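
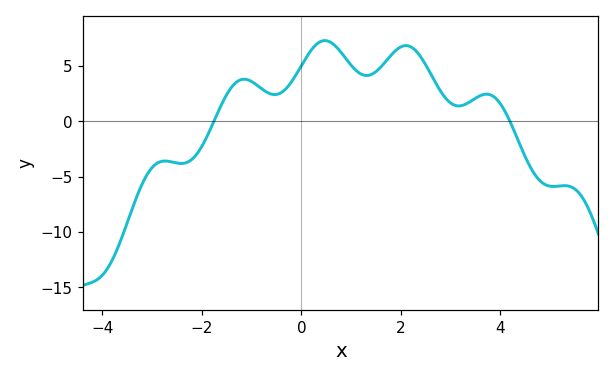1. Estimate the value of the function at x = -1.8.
-0.5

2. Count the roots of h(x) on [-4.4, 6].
2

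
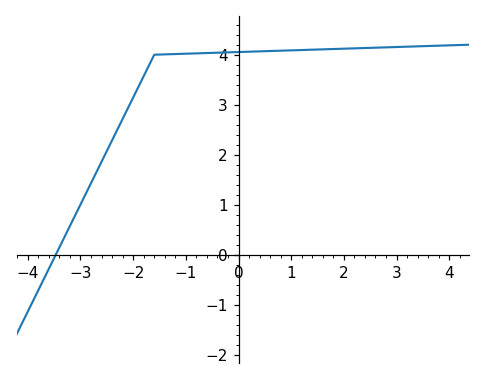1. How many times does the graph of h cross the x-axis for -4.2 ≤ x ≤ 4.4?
1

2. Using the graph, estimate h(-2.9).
1.22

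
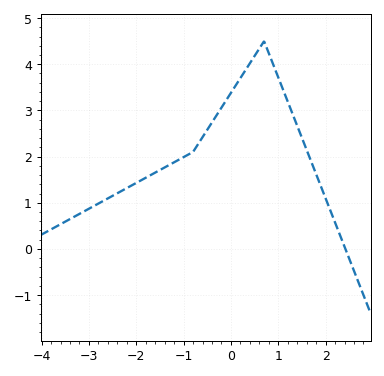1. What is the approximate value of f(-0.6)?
2.42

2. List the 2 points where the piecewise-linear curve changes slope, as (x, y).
(-0.8, 2.1); (0.7, 4.5)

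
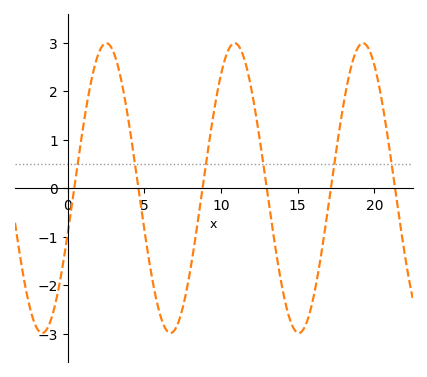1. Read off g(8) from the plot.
-1.67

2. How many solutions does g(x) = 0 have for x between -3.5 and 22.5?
6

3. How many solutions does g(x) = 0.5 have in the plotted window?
6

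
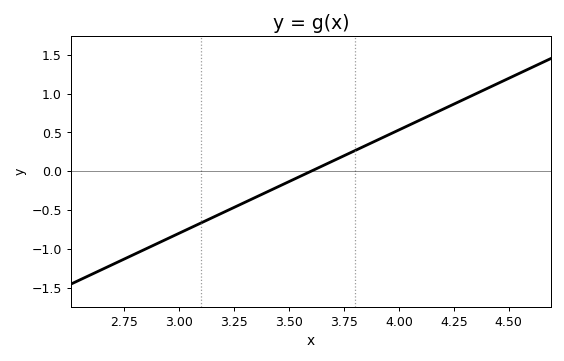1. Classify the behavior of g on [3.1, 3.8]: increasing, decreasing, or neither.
increasing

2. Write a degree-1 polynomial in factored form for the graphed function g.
y = 1.33(x - 3.6)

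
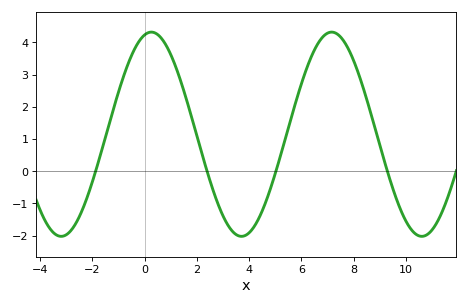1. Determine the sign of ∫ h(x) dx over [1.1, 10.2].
positive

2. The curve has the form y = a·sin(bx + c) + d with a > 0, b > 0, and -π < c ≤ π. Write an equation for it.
y = 3.17sin(0.91x + 1.3) + 1.15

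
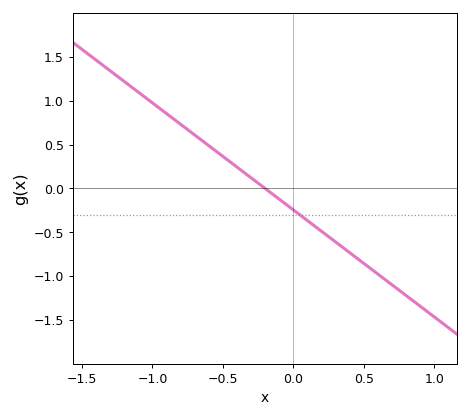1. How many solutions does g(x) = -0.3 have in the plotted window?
1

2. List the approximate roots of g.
-0.2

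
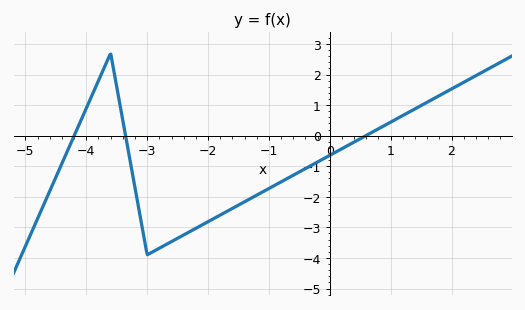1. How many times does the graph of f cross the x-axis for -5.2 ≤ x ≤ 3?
3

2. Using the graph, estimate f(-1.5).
-2.3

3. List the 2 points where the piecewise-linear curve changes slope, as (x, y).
(-3.6, 2.7); (-3, -3.9)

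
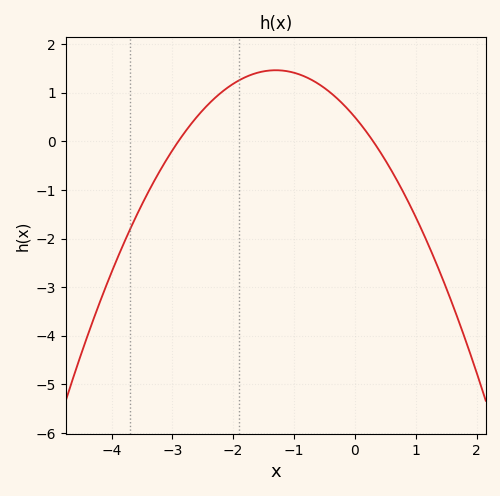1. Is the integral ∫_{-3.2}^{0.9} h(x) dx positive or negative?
positive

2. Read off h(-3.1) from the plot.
-0.388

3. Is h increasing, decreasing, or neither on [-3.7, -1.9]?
increasing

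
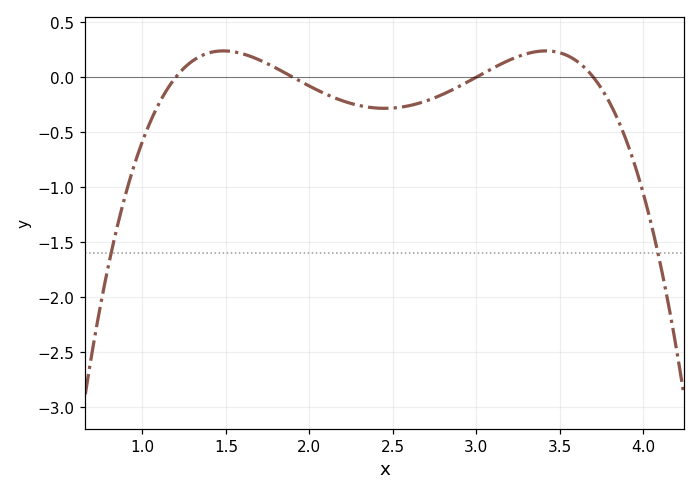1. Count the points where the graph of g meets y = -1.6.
2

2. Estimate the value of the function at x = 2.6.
-0.25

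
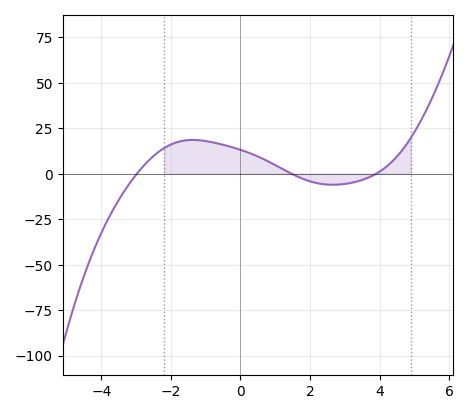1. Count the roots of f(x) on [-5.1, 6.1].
3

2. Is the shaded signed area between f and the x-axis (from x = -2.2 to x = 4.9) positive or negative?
positive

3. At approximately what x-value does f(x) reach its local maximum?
-1.38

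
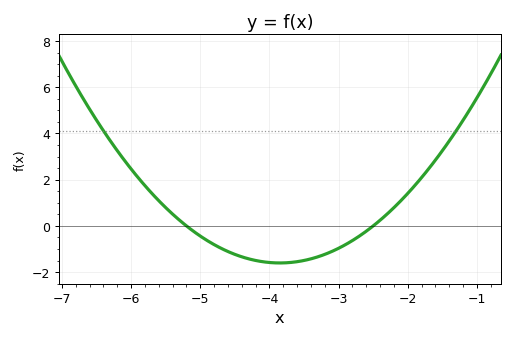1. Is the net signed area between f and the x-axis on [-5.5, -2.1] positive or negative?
negative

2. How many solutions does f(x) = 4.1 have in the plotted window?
2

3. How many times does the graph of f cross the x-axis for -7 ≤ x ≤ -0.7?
2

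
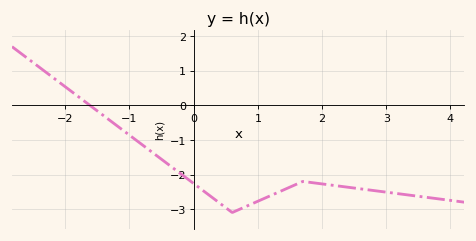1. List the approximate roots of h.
-1.62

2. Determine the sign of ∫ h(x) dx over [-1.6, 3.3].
negative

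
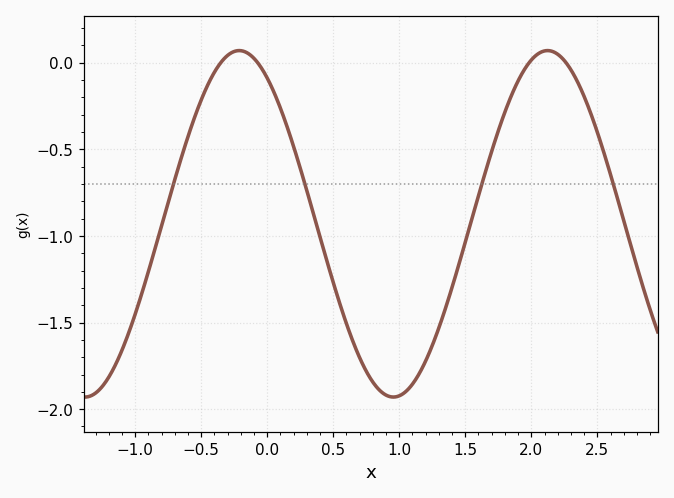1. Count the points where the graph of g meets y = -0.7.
4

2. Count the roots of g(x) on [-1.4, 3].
4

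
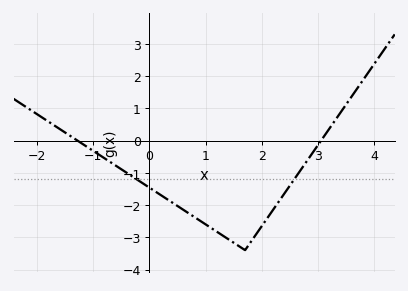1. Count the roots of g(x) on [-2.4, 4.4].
2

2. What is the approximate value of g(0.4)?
-1.92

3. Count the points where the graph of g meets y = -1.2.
2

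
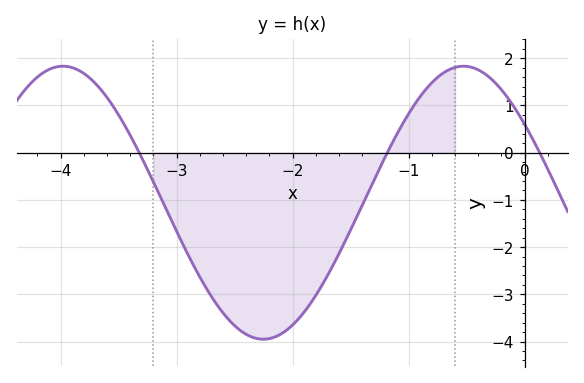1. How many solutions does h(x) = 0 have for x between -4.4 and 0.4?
3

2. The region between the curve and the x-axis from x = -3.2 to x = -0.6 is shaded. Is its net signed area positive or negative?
negative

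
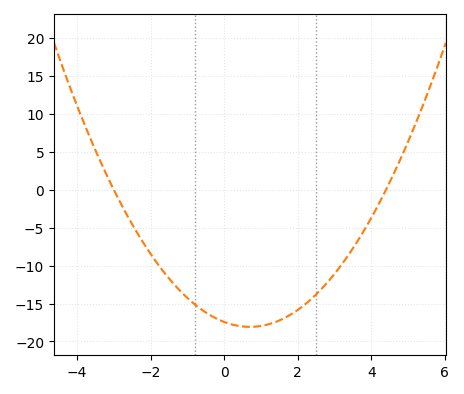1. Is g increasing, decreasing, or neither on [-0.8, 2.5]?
neither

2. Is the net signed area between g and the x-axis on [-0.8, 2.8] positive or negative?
negative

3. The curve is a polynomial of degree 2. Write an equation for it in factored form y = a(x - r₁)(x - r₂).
y = 1.32(x + 3)(x - 4.4)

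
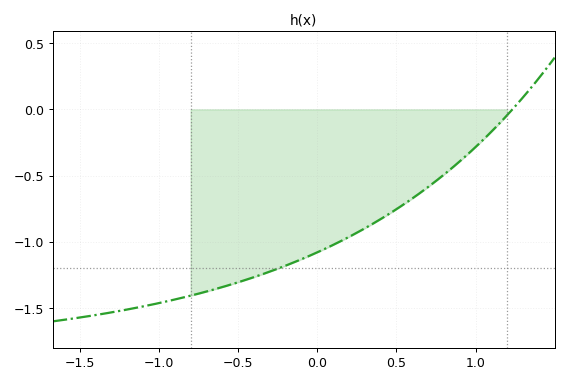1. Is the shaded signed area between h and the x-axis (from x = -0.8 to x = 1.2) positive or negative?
negative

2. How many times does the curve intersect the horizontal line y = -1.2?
1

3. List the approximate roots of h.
1.23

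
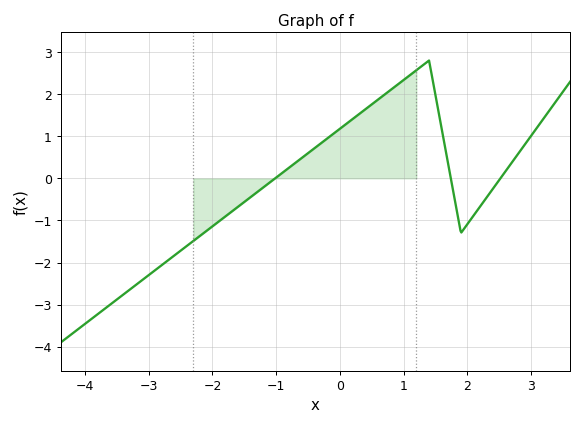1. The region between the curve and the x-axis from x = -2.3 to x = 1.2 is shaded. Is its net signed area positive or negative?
positive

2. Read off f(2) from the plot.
-1.1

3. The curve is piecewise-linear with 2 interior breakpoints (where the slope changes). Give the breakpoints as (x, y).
(1.4, 2.8); (1.9, -1.3)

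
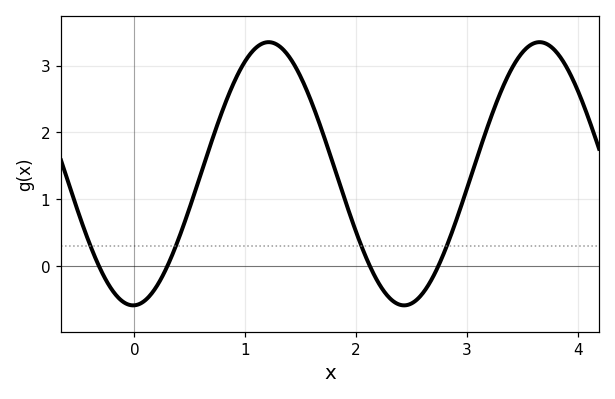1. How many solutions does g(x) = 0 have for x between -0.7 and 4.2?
4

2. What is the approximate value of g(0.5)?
0.9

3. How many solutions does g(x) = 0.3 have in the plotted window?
4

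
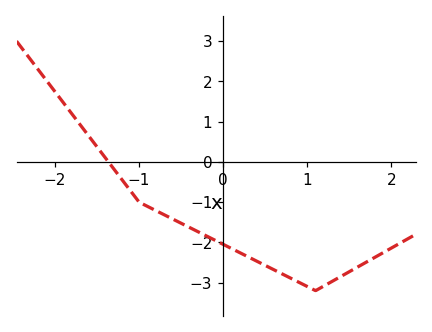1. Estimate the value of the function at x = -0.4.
-1.6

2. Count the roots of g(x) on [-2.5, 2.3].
1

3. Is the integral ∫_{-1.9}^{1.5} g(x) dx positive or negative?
negative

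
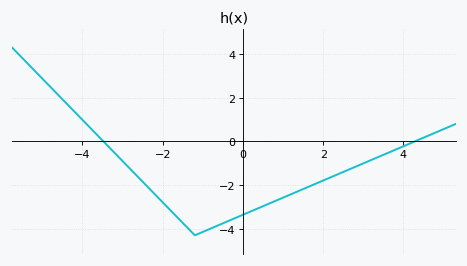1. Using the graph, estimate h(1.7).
-2.03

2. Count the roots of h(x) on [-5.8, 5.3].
2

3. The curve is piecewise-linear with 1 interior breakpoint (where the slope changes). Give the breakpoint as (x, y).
(-1.2, -4.3)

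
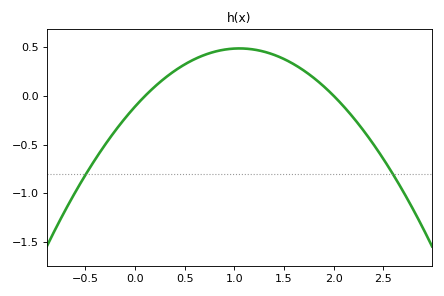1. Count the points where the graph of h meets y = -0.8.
2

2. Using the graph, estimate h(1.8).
0.184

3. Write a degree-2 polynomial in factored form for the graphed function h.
y = -0.54(x - 0.1)(x - 2)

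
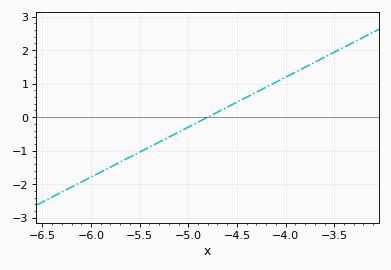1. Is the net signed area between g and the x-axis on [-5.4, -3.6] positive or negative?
positive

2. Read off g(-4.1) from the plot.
1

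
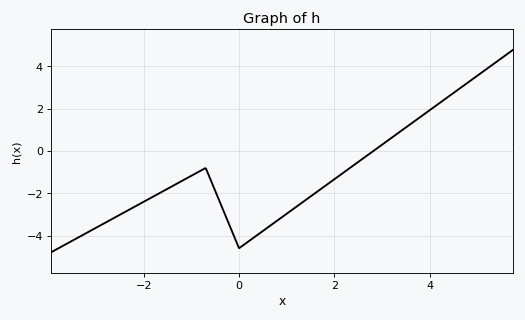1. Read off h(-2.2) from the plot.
-2.6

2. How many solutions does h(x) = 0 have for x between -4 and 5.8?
1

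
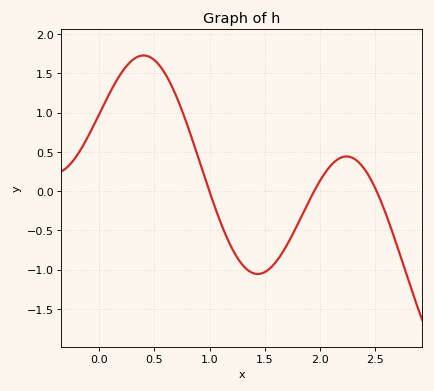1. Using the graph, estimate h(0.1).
1.25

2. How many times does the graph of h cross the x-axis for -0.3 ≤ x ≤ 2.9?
3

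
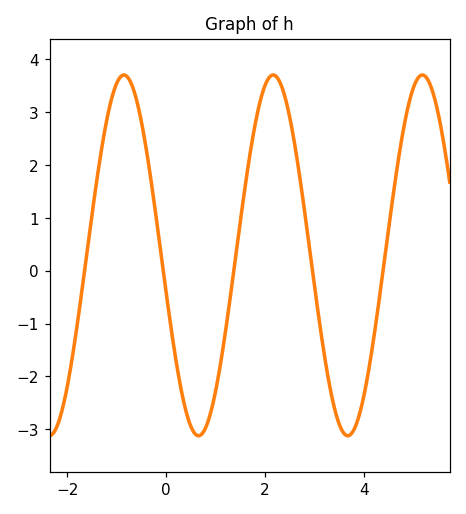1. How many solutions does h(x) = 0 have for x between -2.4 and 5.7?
5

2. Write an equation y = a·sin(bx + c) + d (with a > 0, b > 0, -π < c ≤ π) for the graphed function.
y = 3.41sin(2.1x - 2.9) + 0.29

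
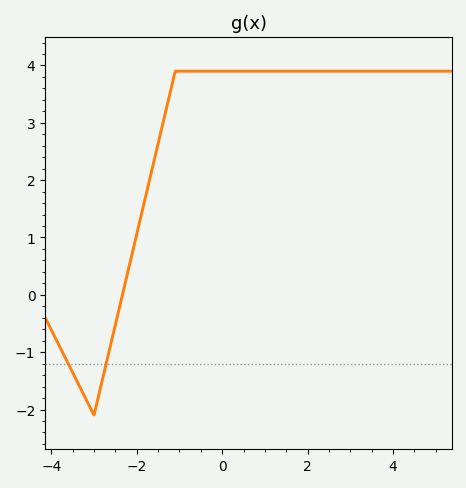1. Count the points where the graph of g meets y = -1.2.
2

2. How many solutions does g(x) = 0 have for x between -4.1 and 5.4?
1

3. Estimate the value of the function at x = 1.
3.9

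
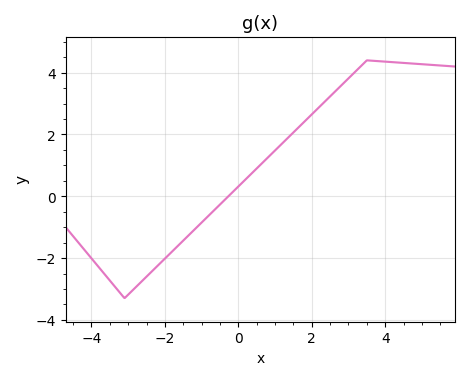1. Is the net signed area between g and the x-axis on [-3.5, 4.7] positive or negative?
positive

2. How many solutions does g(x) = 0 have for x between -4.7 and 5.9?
1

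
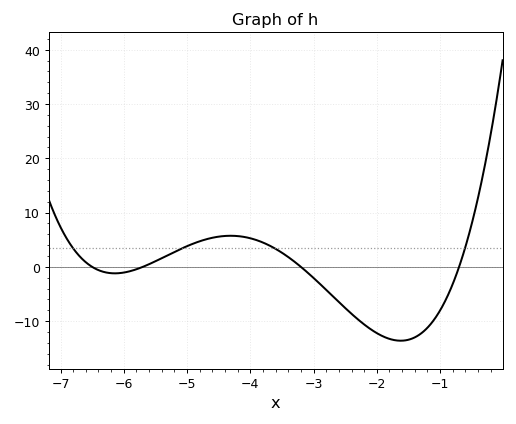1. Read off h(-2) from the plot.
-12.2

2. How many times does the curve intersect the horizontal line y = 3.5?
4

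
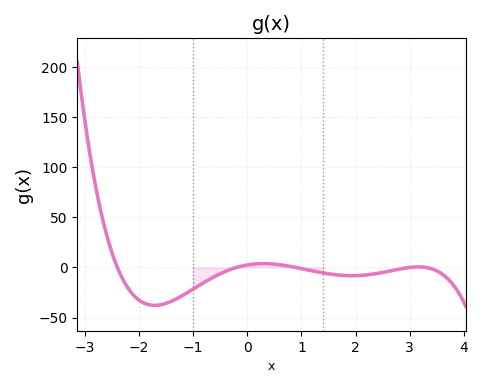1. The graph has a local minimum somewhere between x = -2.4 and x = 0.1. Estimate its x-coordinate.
-1.7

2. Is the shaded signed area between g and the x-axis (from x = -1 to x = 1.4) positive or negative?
negative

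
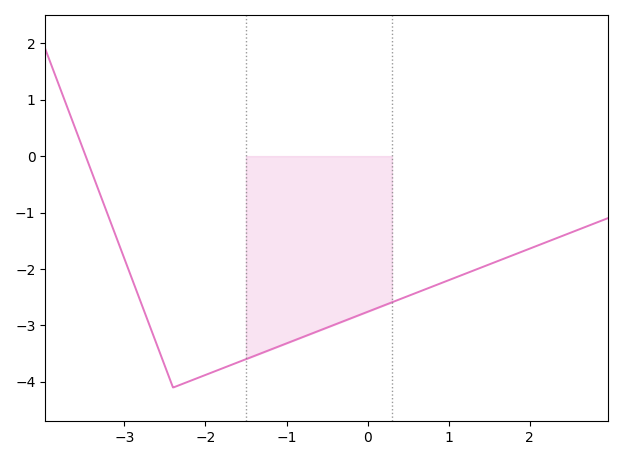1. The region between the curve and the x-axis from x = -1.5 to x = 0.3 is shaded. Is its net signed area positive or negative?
negative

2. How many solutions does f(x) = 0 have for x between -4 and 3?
1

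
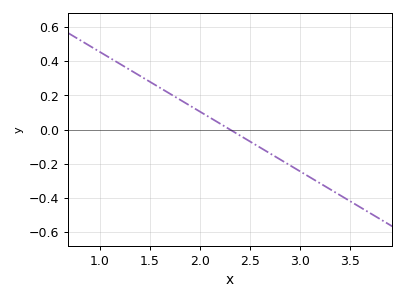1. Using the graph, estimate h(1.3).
0.35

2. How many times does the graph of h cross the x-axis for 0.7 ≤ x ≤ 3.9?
1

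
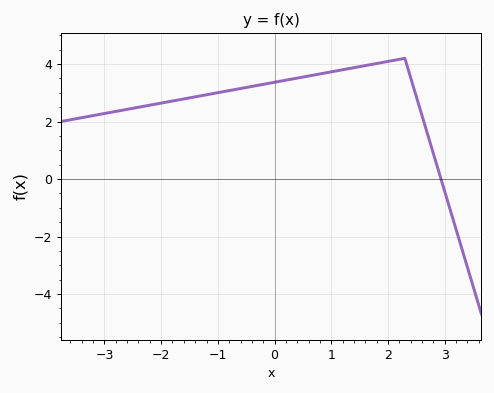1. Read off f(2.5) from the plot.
2.8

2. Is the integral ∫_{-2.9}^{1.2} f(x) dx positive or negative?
positive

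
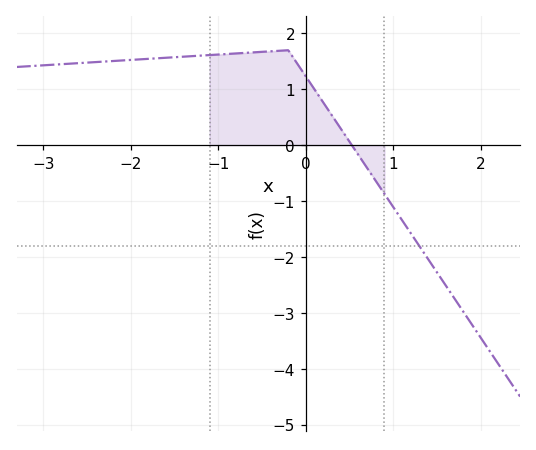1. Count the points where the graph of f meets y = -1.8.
1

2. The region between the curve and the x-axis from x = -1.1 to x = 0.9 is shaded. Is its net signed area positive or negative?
positive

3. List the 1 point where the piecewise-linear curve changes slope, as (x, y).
(-0.2, 1.7)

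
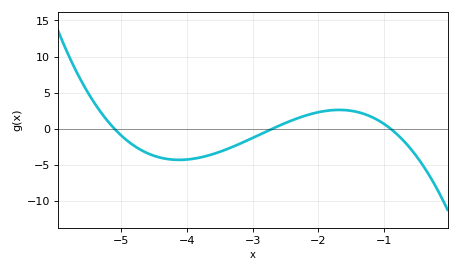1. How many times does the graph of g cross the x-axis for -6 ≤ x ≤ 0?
3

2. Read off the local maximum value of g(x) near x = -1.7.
2.61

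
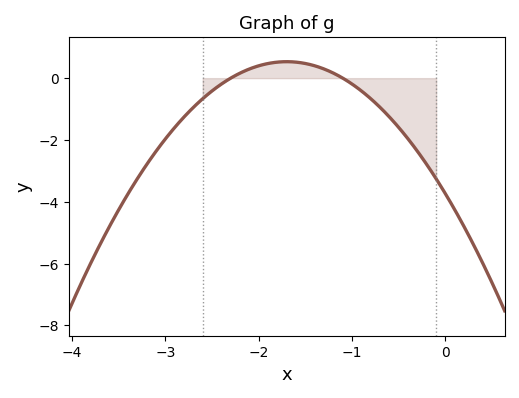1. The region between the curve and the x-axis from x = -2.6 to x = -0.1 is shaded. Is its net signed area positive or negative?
negative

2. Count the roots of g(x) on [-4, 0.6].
2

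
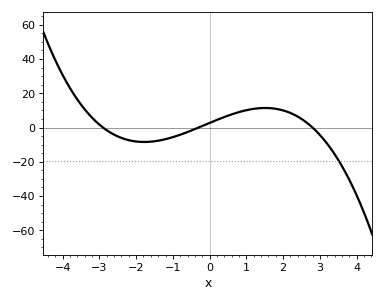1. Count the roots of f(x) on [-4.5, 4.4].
3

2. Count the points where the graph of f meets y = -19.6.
1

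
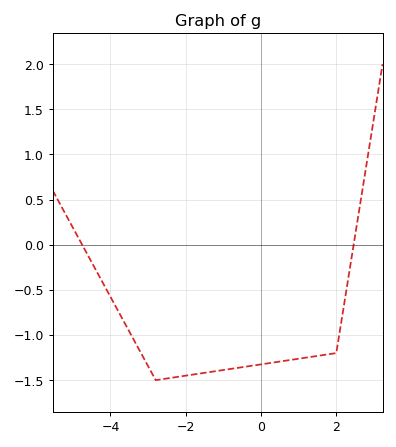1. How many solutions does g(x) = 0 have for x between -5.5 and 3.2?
2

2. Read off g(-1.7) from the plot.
-1.45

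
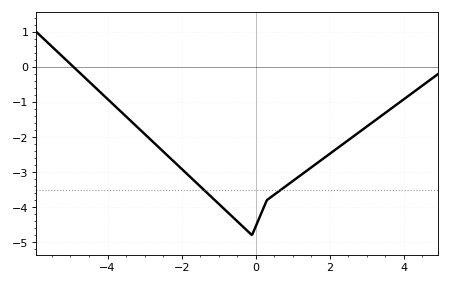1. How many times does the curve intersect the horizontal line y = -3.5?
2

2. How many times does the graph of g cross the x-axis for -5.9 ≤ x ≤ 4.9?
1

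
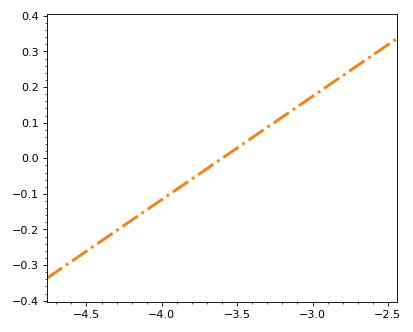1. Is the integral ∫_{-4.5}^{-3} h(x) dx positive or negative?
negative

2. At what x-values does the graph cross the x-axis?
-3.6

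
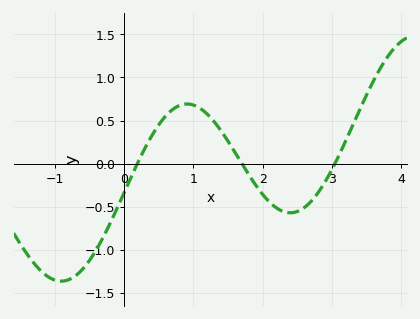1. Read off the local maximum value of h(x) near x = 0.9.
0.7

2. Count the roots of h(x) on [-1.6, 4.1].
3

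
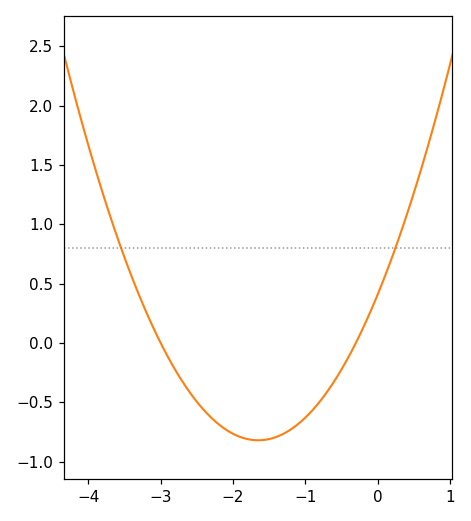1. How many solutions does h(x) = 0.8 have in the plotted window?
2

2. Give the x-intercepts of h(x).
-3, -0.3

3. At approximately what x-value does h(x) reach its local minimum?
-1.6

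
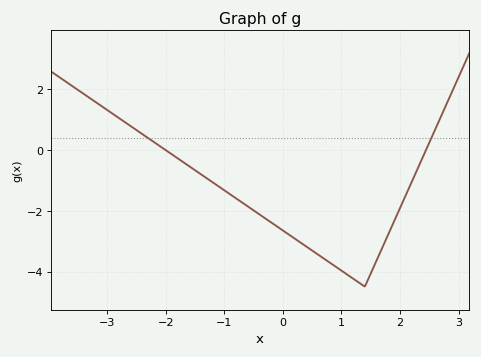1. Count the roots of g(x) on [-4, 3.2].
2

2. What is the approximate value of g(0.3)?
-3.04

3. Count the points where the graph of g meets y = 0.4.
2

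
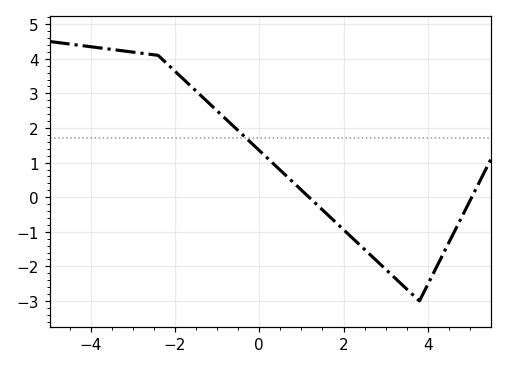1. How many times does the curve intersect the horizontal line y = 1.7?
1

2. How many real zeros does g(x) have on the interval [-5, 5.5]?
2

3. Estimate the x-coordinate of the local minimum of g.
3.8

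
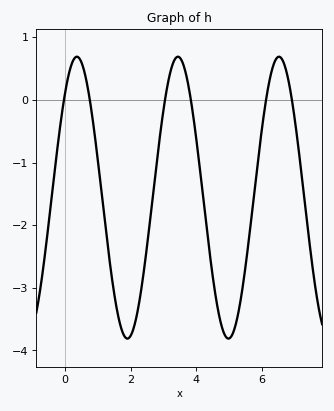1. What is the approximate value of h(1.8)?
-3.8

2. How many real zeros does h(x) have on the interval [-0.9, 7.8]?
6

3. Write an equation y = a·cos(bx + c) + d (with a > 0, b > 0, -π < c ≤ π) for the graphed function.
y = 2.25cos(2x - 0.74) - 1.56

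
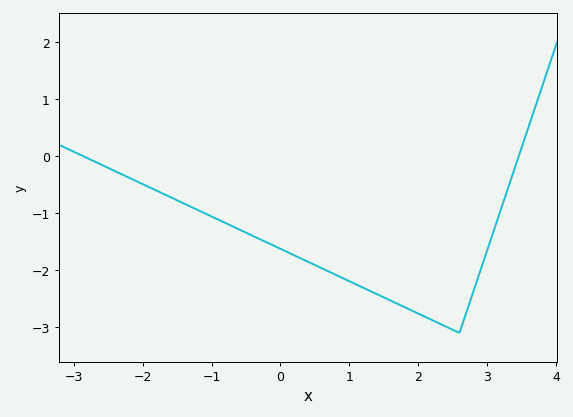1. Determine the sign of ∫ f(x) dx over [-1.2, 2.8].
negative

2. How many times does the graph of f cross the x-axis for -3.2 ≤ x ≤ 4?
2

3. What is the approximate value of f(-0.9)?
-1.1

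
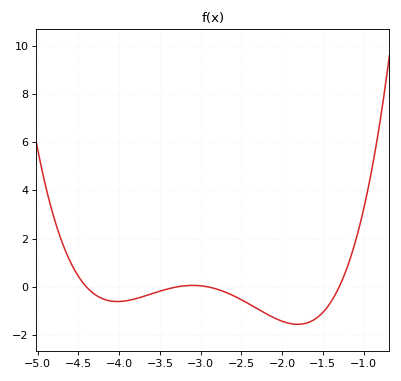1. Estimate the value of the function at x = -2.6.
-0.354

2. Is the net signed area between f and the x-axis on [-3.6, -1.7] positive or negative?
negative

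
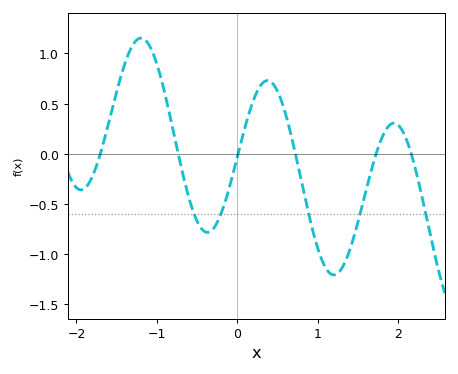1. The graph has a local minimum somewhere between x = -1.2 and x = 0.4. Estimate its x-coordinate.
-0.374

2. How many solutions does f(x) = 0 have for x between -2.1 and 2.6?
6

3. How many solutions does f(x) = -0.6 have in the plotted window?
5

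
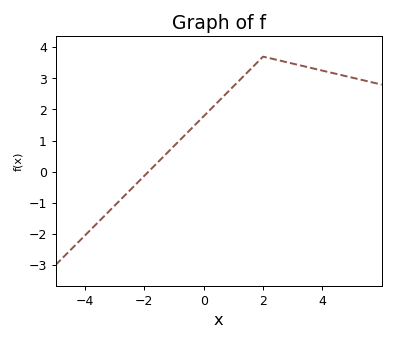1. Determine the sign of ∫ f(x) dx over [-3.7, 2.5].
positive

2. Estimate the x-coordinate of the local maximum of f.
2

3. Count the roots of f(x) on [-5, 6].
1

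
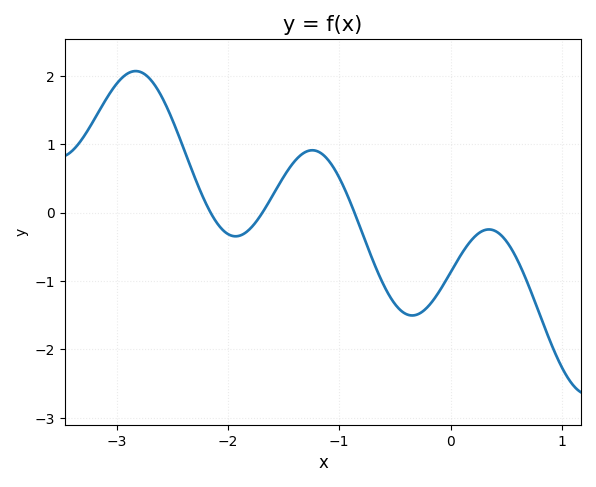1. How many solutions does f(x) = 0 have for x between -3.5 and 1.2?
3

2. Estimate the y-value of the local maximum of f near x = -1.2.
0.912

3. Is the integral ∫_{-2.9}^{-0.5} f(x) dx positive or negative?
positive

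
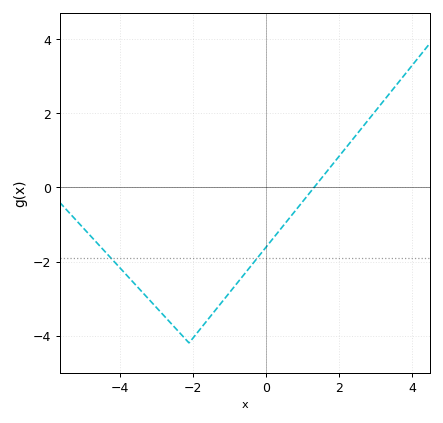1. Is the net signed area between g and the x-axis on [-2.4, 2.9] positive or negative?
negative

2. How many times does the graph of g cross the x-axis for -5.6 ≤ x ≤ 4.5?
1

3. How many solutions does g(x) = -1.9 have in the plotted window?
2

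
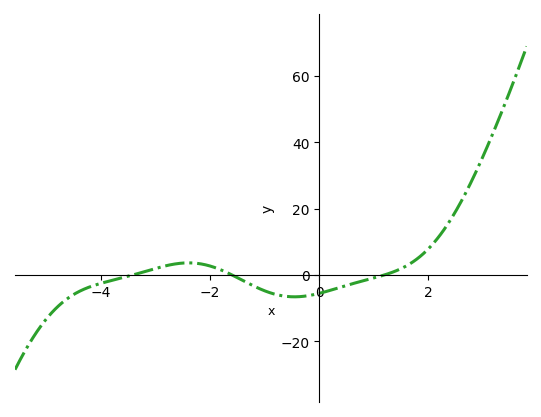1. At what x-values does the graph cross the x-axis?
-3.41, -1.61, 1.2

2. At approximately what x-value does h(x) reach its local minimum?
-0.455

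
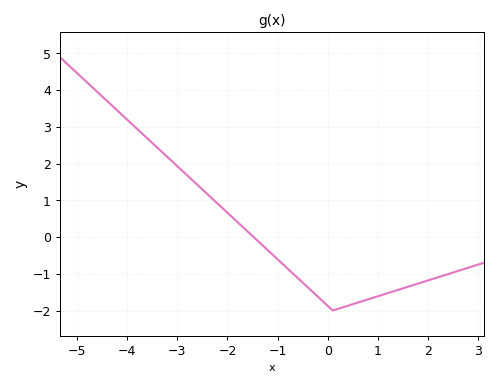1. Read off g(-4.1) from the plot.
3.32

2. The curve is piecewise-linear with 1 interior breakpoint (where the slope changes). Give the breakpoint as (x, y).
(0.1, -2)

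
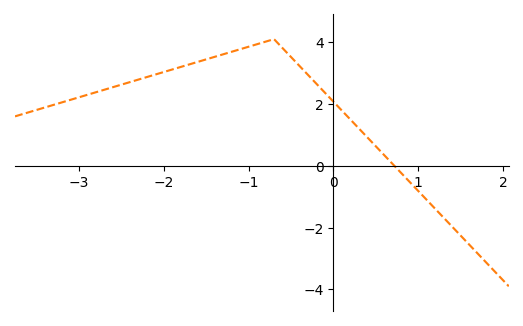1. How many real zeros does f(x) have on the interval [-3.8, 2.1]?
1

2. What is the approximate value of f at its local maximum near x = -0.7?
4.1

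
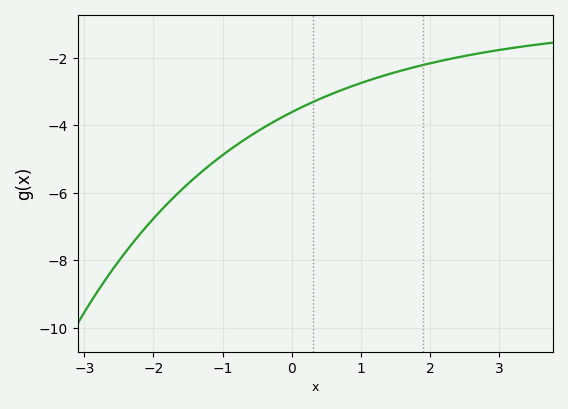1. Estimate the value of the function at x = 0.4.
-3.2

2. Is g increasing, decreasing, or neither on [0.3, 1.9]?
increasing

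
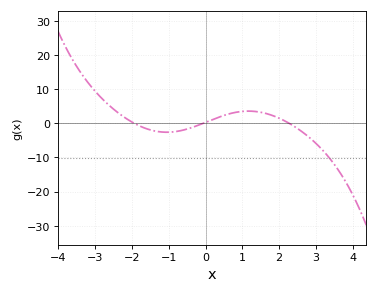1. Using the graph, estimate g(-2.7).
6.05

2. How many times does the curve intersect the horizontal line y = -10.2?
1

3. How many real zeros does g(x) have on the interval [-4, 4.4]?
3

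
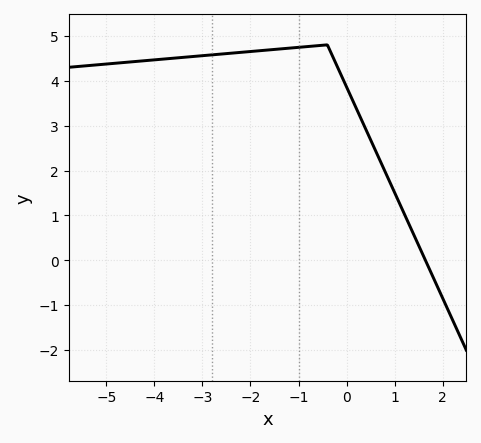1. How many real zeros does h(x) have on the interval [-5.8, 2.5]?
1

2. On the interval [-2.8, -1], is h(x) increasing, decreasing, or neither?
increasing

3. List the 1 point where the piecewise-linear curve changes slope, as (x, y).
(-0.4, 4.8)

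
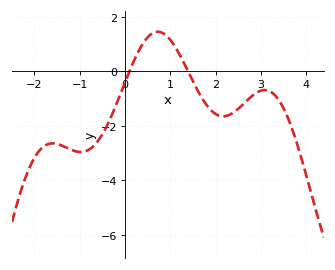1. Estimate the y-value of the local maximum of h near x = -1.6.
-2.65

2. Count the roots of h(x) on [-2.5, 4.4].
2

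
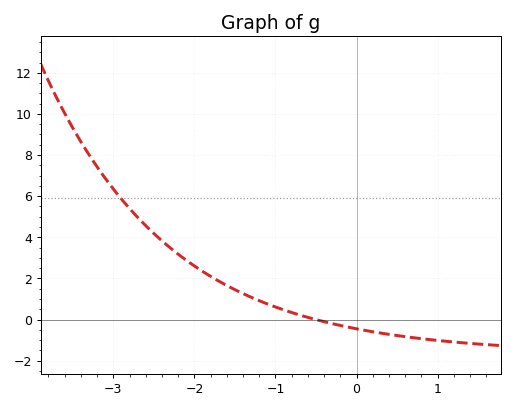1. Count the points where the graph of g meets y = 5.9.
1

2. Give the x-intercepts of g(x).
-0.5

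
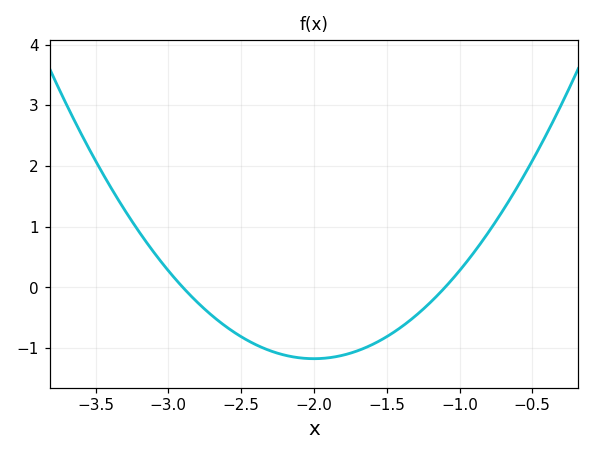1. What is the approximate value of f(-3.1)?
0.58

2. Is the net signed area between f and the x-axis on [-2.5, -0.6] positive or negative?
negative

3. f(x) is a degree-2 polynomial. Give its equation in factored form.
y = 1.45(x + 2.9)(x + 1.1)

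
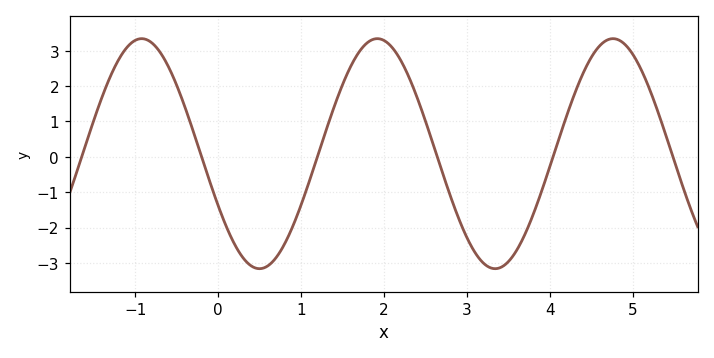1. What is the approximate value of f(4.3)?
1.78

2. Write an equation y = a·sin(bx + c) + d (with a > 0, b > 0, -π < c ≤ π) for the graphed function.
y = 3.25sin(2.21x - 2.67) + 0.09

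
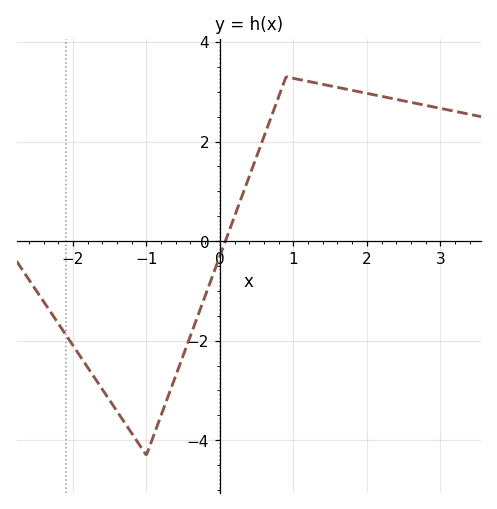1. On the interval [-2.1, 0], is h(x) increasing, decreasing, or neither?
neither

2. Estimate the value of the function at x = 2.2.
2.91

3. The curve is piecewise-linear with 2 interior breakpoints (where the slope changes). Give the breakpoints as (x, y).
(-1, -4.3); (0.9, 3.3)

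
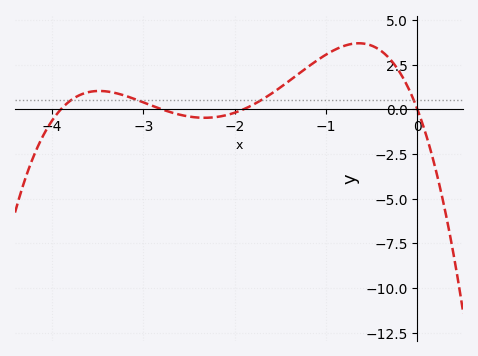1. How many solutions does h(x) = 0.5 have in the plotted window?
4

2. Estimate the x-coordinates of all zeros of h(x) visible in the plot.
-3.9, -2.8, -1.9, 0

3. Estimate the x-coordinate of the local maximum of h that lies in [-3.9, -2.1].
-3.48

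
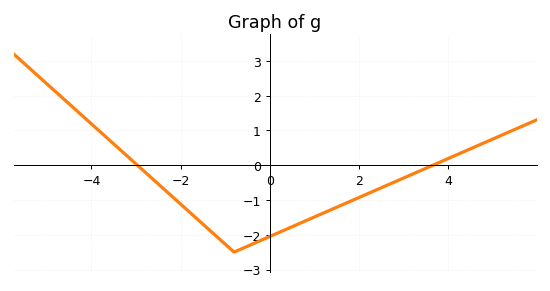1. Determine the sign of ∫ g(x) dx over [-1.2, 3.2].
negative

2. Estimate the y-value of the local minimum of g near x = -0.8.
-2.5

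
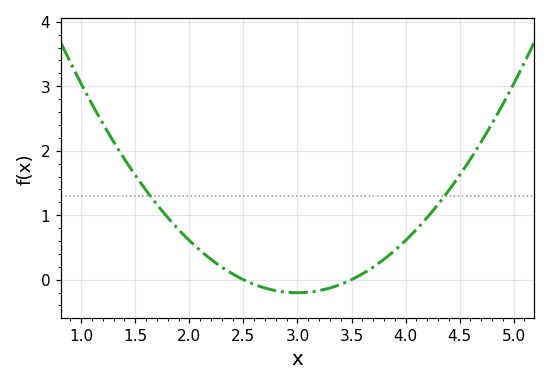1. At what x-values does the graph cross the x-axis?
2.5, 3.5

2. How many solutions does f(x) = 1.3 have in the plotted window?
2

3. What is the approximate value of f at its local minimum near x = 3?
-0.203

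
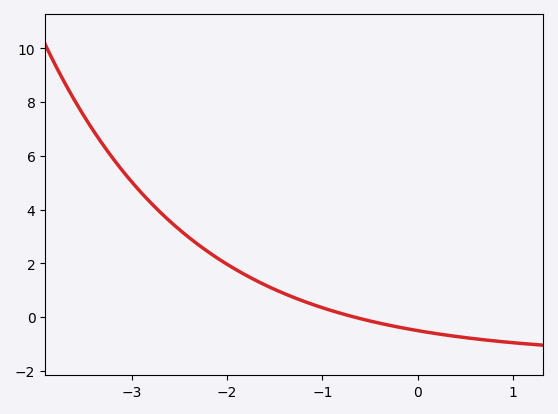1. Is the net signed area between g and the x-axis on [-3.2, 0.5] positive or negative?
positive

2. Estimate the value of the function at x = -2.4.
2.96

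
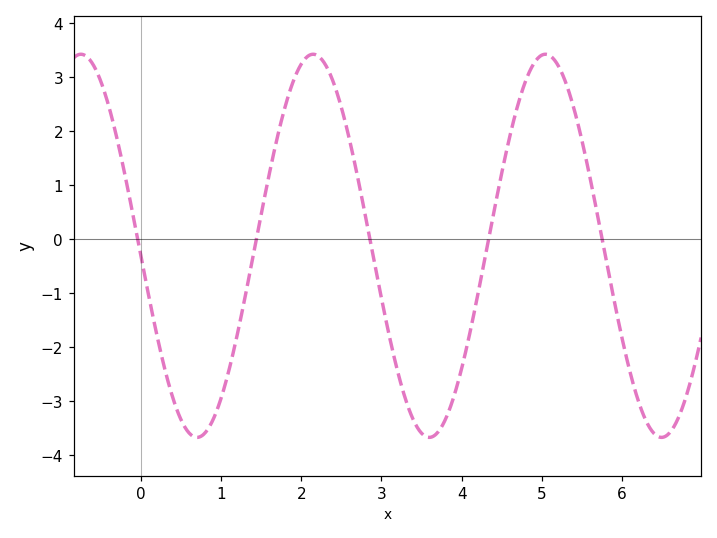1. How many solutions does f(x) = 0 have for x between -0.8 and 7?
5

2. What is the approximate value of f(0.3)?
-2.4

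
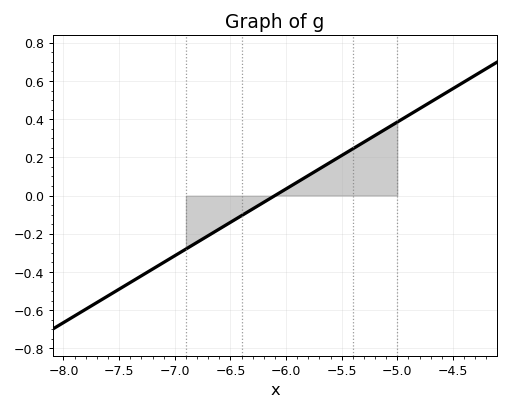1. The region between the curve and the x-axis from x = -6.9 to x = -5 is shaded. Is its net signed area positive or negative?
positive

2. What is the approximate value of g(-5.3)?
0.28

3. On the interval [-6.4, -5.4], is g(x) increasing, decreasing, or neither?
increasing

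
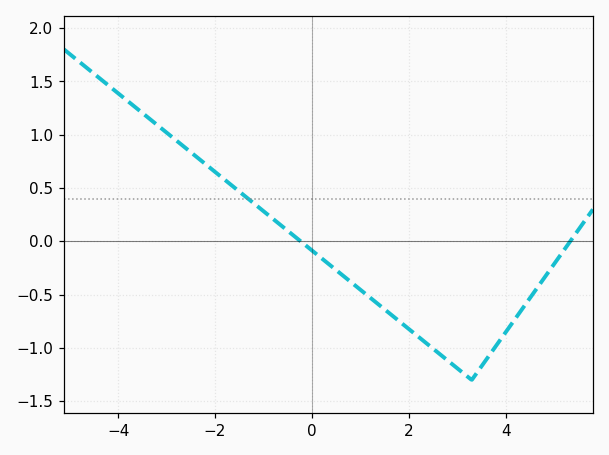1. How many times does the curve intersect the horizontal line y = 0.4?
1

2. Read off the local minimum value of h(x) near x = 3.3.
-1.3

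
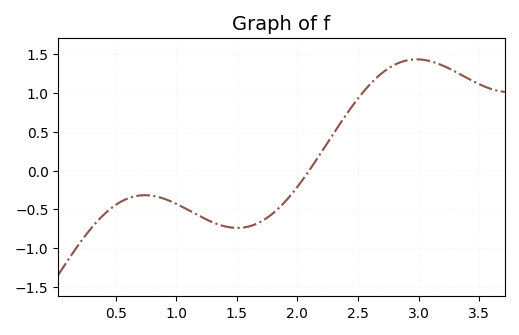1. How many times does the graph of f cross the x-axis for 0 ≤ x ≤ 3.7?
1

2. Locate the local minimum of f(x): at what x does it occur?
1.5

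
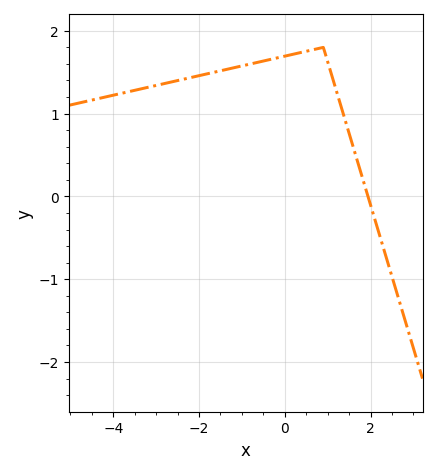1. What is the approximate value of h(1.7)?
0.4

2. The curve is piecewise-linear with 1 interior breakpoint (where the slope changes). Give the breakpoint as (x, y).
(0.9, 1.8)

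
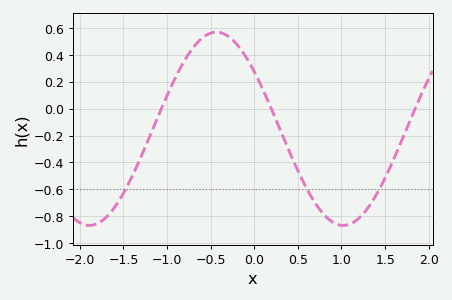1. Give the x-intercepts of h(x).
-1.1, 0.2, 1.8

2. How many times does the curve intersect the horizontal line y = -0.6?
3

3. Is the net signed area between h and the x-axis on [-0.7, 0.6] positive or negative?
positive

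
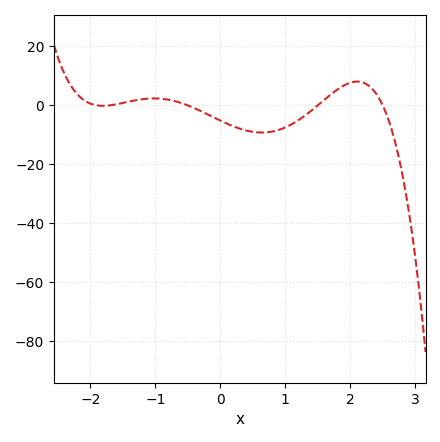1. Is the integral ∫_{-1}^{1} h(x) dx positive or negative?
negative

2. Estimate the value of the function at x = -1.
2.34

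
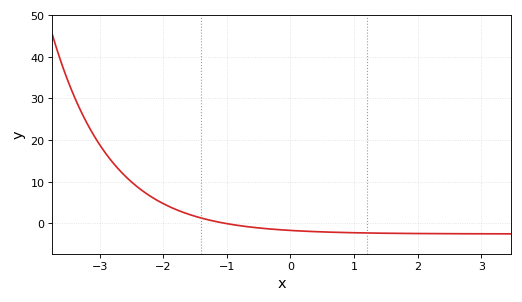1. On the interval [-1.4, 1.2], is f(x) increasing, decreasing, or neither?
decreasing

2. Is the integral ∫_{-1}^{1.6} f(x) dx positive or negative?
negative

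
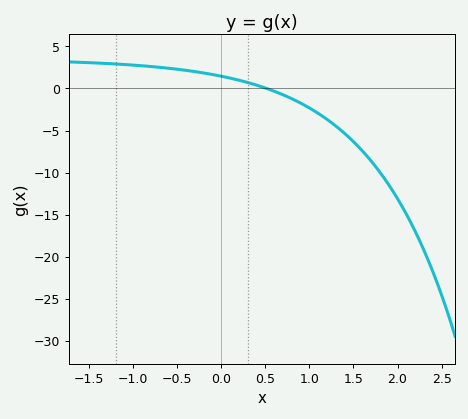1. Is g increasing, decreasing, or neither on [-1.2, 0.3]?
decreasing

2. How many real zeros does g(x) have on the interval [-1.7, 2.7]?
1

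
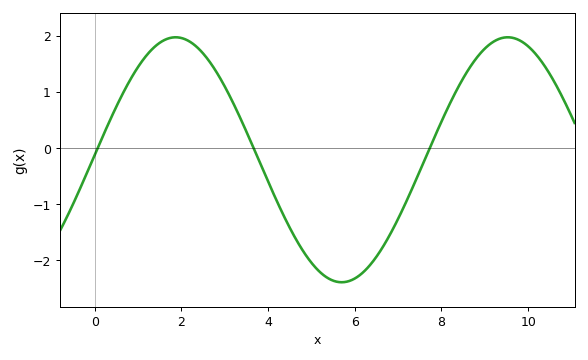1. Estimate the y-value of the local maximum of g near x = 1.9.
2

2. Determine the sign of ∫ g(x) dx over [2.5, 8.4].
negative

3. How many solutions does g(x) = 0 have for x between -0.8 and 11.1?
3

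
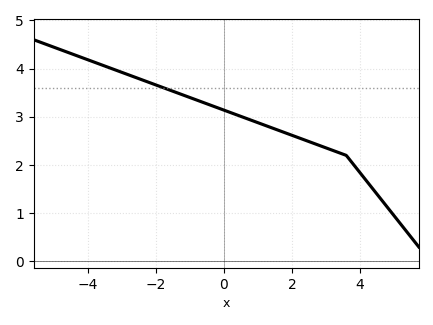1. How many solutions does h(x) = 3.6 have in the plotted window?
1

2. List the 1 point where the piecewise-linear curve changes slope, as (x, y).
(3.6, 2.2)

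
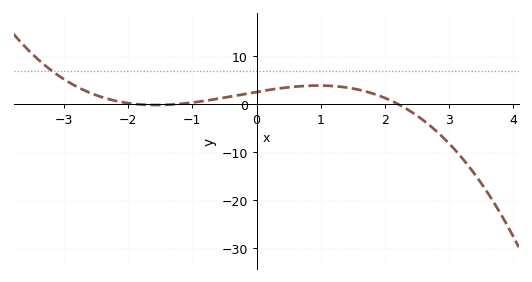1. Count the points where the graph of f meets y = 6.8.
1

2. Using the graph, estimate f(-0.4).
2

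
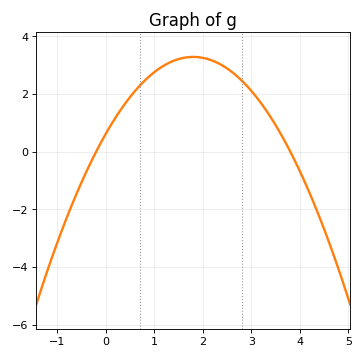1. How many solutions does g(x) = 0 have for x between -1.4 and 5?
2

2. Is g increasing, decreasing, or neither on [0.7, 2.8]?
neither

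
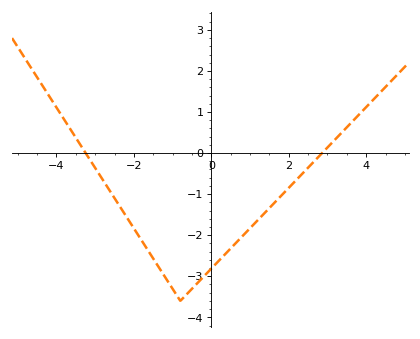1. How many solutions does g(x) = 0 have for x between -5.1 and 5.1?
2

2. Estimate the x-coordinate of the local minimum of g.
-0.8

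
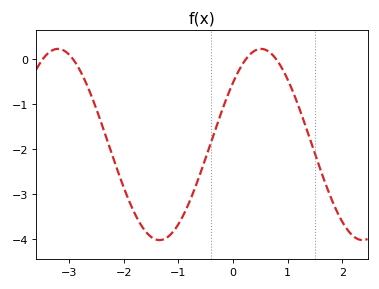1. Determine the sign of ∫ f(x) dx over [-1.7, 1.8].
negative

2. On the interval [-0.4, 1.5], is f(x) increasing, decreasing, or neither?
neither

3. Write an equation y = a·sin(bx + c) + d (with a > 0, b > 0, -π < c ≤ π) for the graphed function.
y = 2.13sin(1.69x + 0.702) - 1.9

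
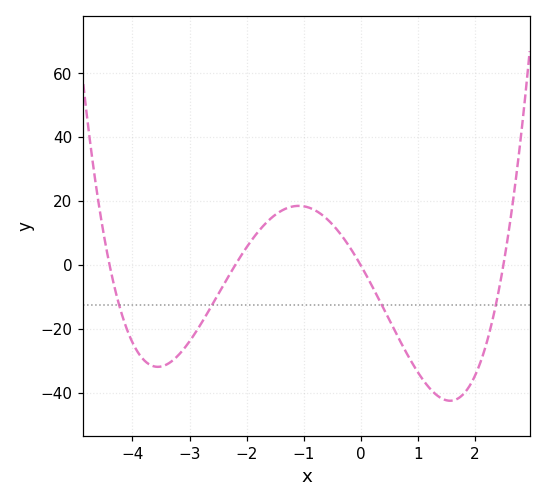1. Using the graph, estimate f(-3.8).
-29.6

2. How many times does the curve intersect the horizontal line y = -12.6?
4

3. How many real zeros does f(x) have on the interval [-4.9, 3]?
4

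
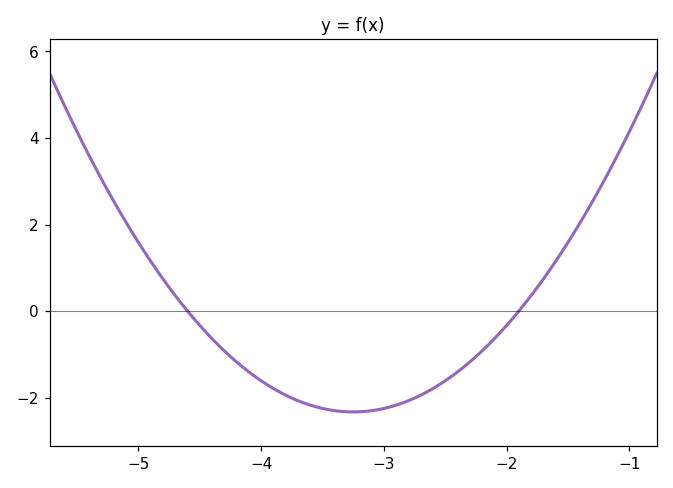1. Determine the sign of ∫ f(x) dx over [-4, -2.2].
negative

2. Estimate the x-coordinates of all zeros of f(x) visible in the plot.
-4.6, -1.9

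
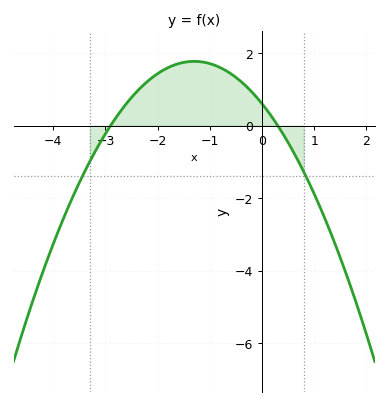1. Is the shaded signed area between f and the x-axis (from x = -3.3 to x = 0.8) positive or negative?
positive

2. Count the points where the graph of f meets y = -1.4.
2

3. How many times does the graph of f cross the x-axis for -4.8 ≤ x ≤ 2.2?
2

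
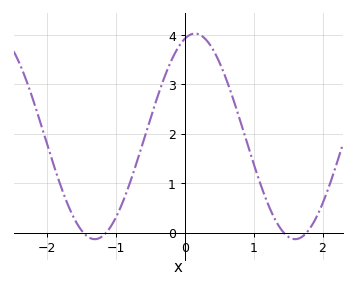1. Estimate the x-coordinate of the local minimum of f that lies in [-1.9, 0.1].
-1.31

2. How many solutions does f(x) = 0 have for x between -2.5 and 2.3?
4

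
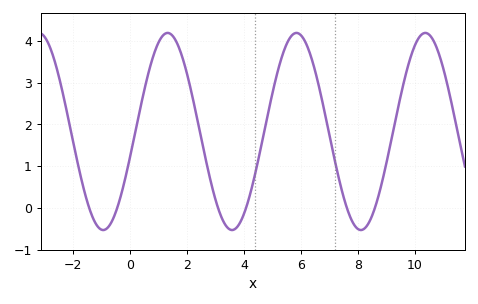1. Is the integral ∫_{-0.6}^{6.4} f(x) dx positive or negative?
positive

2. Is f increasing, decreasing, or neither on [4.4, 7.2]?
neither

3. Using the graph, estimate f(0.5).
2.8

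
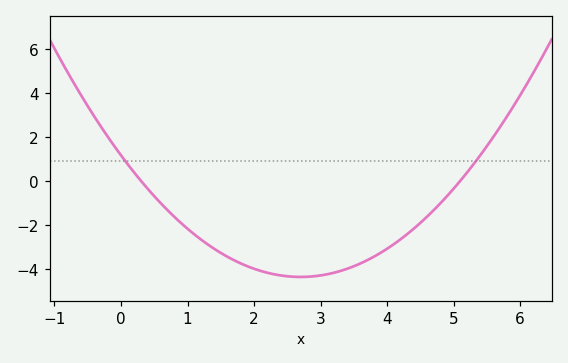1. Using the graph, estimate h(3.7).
-3.6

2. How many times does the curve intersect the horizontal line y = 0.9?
2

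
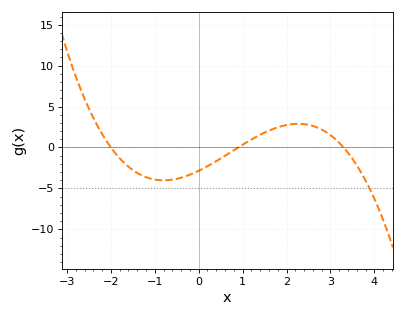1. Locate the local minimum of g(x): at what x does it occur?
-0.799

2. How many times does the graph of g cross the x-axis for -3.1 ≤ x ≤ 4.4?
3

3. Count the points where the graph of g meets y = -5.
1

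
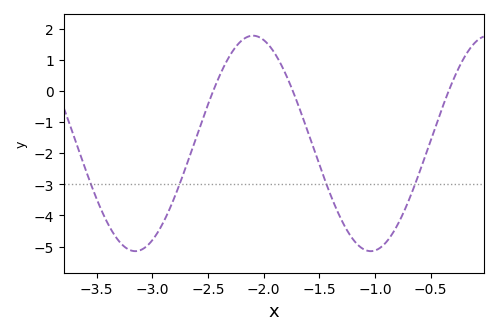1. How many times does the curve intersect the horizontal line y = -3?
4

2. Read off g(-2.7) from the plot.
-2.46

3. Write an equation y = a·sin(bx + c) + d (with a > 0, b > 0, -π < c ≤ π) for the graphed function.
y = 3.46sin(2.97x + 1.51) - 1.69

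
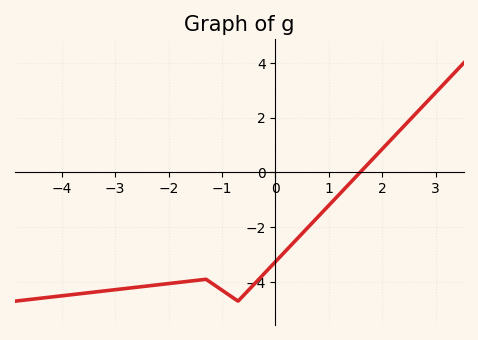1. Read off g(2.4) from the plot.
1.6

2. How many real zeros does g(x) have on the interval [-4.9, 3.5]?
1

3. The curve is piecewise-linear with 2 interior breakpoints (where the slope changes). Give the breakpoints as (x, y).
(-1.3, -3.9); (-0.7, -4.7)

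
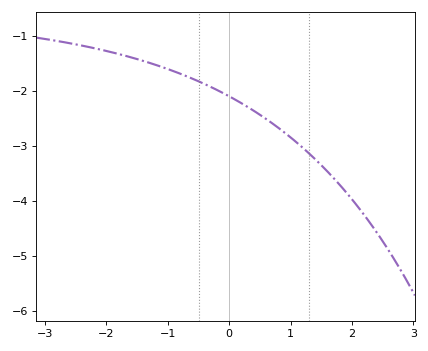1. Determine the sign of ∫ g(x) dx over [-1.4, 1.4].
negative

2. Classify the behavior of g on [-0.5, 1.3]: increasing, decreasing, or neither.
decreasing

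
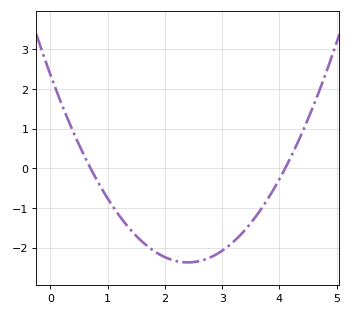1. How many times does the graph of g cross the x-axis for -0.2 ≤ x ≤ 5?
2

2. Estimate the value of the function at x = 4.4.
0.9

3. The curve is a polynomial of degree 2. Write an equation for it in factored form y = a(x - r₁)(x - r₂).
y = 0.82(x - 0.7)(x - 4.1)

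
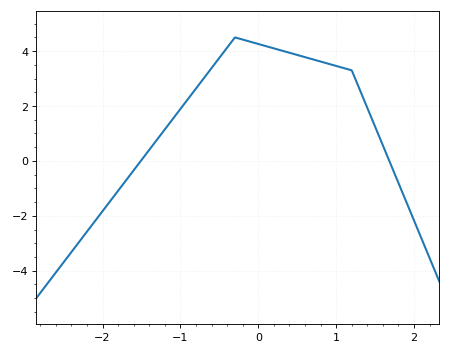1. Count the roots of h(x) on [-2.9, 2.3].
2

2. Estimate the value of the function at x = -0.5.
3.8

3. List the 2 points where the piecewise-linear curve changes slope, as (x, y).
(-0.3, 4.5); (1.2, 3.3)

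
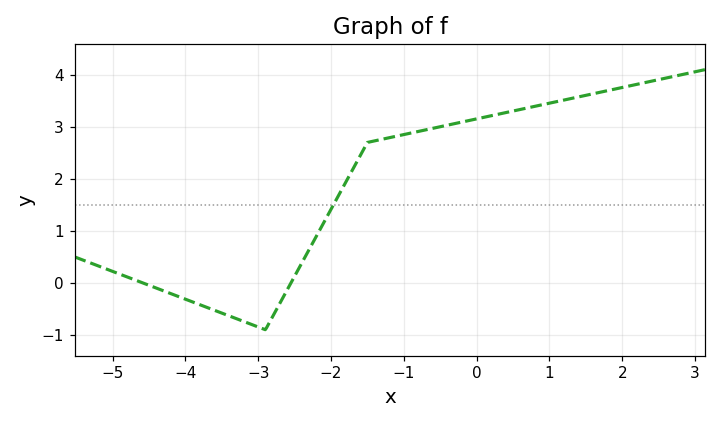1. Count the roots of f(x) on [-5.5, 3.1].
2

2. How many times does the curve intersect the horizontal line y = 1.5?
1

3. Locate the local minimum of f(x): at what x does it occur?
-2.9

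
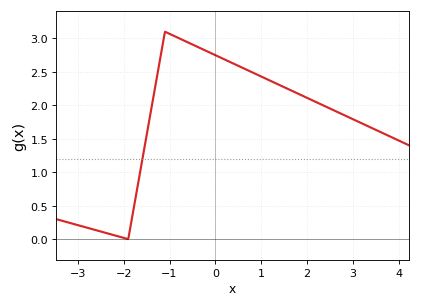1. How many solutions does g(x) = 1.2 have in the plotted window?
1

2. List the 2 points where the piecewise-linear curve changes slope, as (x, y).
(-1.9, 0); (-1.1, 3.1)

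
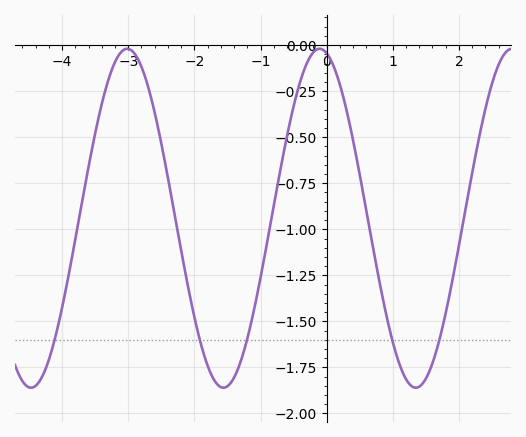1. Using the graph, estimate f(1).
-1.6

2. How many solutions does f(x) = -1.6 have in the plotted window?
5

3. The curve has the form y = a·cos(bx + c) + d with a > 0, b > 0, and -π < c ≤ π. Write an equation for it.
y = 0.92cos(2.2x + 0.23) - 0.94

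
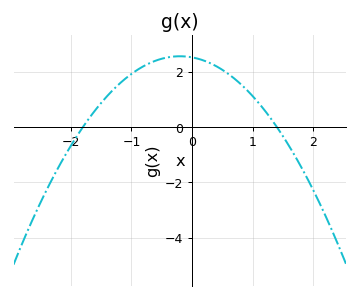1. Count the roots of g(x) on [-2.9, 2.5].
2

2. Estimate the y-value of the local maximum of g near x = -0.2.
2.56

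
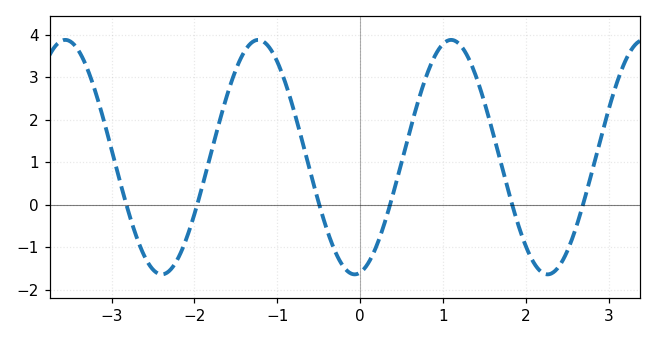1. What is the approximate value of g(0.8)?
3.04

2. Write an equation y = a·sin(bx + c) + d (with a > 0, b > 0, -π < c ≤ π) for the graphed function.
y = 2.76sin(2.7x - 1.39) + 1.12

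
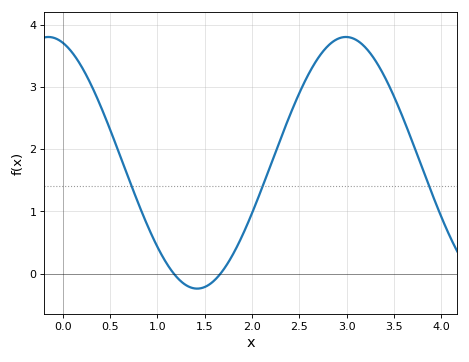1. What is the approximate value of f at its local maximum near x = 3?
3.8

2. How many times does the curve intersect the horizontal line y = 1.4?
3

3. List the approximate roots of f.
1.17, 1.67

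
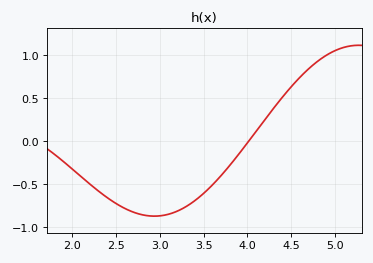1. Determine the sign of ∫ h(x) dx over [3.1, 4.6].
negative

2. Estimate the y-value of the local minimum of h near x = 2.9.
-0.85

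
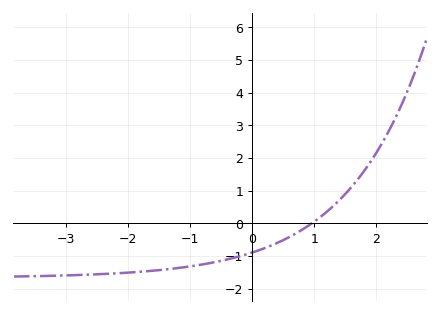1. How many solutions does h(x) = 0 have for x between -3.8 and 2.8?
1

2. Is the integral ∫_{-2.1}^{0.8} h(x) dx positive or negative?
negative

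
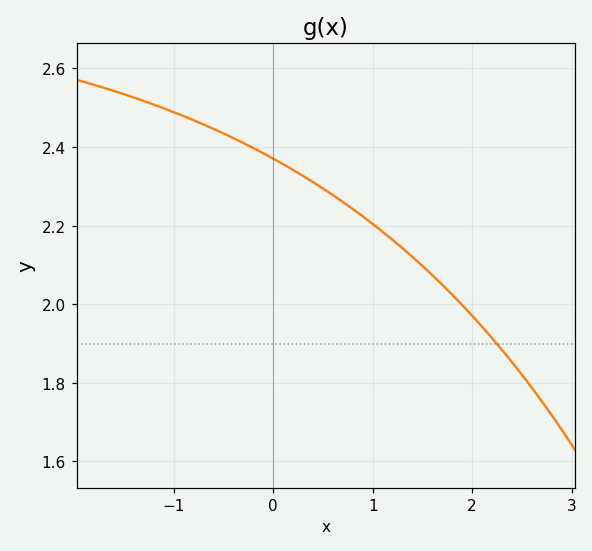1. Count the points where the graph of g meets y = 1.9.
1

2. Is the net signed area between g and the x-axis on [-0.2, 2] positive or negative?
positive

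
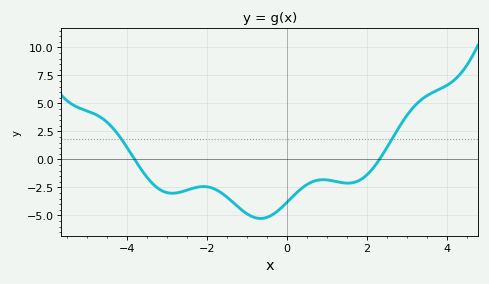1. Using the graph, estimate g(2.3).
0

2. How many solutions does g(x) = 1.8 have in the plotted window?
2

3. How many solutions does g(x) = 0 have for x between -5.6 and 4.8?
2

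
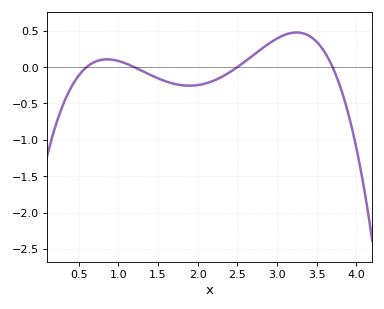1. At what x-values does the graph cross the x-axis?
0.6, 1.2, 2.5, 3.7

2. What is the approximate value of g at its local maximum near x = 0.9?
0.1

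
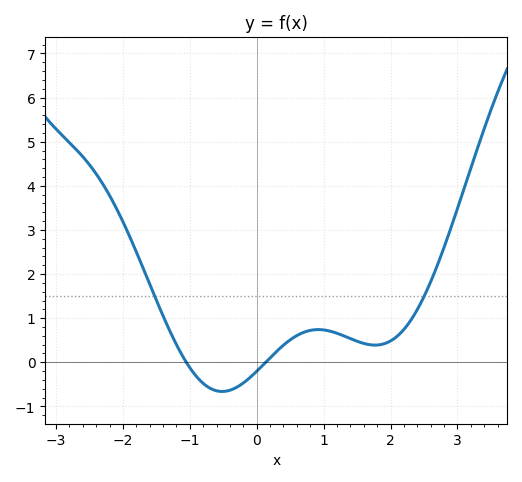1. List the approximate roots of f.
-1.05, 0.134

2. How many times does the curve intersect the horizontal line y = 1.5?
2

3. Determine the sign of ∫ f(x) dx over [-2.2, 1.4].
positive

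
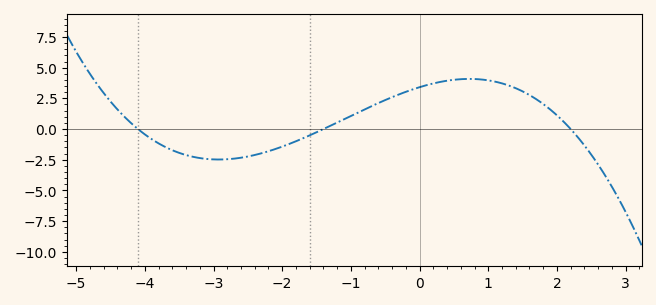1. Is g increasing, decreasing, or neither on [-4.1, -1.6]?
neither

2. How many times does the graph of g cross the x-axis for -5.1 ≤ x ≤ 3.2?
3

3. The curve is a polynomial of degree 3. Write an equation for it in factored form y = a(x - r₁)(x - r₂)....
y = -0.27(x + 4.1)(x + 1.4)(x - 2.2)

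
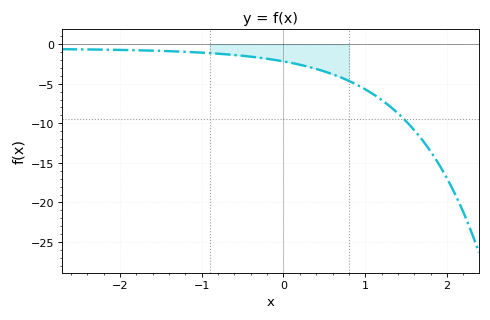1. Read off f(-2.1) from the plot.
-0.711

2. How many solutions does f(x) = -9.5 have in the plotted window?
1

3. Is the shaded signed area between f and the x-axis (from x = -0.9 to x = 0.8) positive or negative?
negative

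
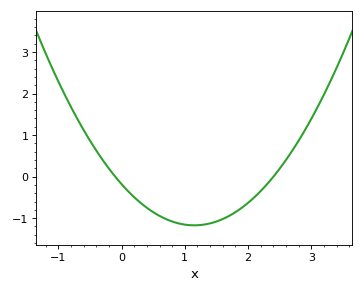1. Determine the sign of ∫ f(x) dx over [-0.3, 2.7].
negative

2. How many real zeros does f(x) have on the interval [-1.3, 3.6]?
2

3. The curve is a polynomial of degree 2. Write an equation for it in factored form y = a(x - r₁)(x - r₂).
y = 0.75(x + 0.1)(x - 2.4)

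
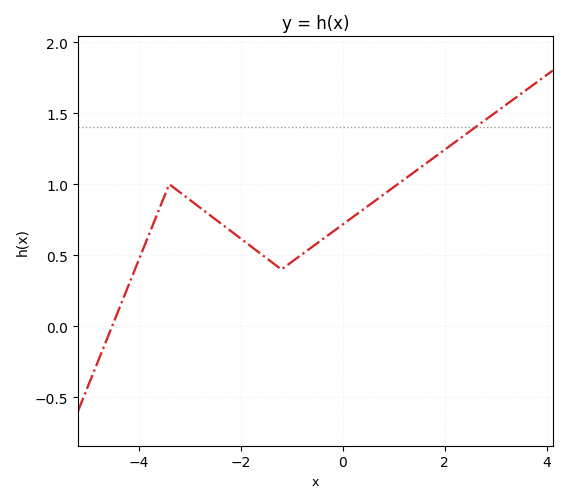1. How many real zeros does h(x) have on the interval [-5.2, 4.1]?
1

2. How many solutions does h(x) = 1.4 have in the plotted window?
1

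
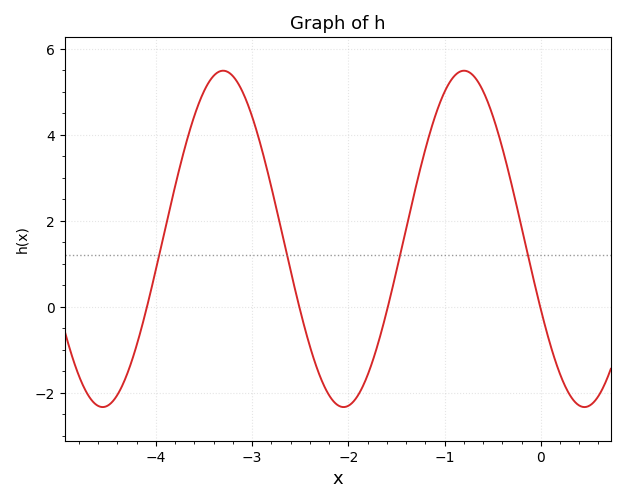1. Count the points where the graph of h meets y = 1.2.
4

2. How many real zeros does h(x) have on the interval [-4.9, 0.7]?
4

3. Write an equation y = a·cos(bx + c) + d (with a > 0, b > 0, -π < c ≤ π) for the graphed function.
y = 3.91cos(2.5x + 2) + 1.58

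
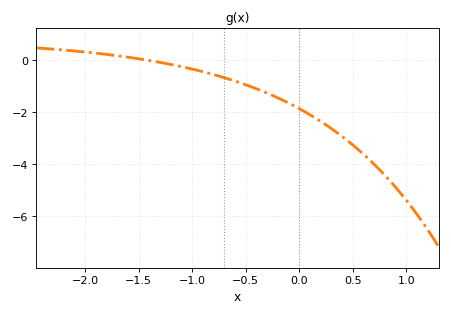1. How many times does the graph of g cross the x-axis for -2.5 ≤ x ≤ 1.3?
1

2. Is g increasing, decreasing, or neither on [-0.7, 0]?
decreasing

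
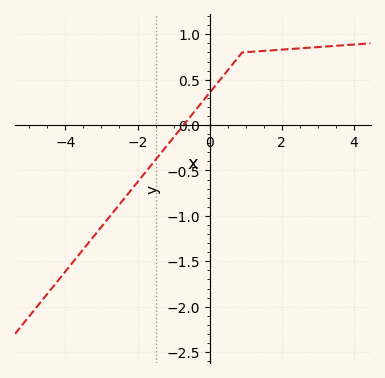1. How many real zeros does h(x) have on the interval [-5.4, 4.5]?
1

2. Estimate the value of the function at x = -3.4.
-1.32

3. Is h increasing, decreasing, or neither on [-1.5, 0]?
increasing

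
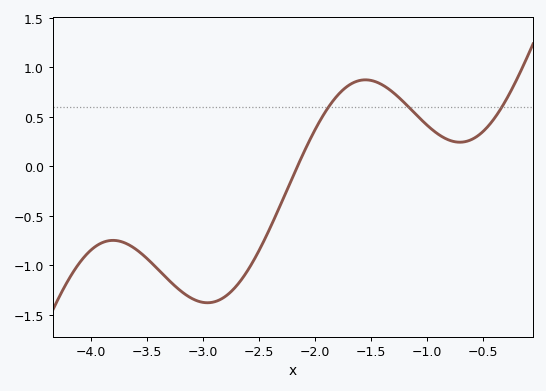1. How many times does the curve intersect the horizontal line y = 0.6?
3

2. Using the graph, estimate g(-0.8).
0.263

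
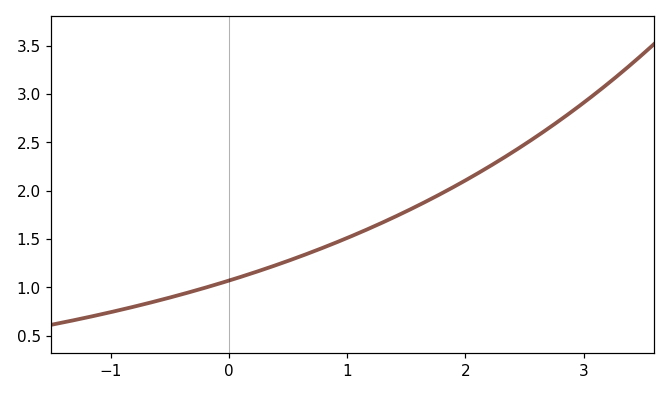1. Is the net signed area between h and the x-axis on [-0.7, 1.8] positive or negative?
positive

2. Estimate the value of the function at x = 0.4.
1.25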